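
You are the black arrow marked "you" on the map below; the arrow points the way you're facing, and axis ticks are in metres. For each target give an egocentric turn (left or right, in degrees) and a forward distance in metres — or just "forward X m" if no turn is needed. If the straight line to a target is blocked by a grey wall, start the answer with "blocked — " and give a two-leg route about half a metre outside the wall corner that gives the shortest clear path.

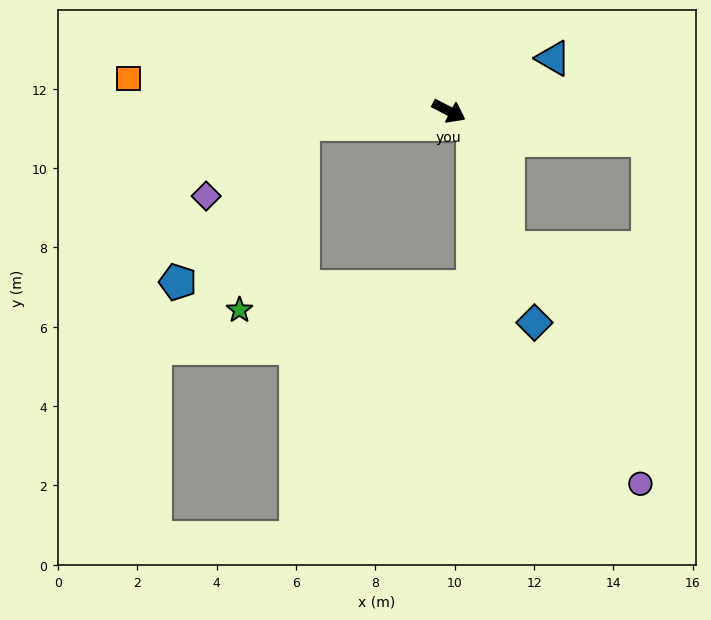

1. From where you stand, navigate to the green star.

blocked — turn right 147°, forward 3.7 m, then turn left 65°, forward 4.9 m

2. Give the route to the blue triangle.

turn left 54°, forward 2.9 m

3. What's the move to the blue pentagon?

blocked — turn right 147°, forward 3.7 m, then turn left 46°, forward 5.1 m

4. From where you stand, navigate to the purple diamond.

blocked — turn right 147°, forward 3.7 m, then turn left 31°, forward 3.0 m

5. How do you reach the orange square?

turn right 159°, forward 8.1 m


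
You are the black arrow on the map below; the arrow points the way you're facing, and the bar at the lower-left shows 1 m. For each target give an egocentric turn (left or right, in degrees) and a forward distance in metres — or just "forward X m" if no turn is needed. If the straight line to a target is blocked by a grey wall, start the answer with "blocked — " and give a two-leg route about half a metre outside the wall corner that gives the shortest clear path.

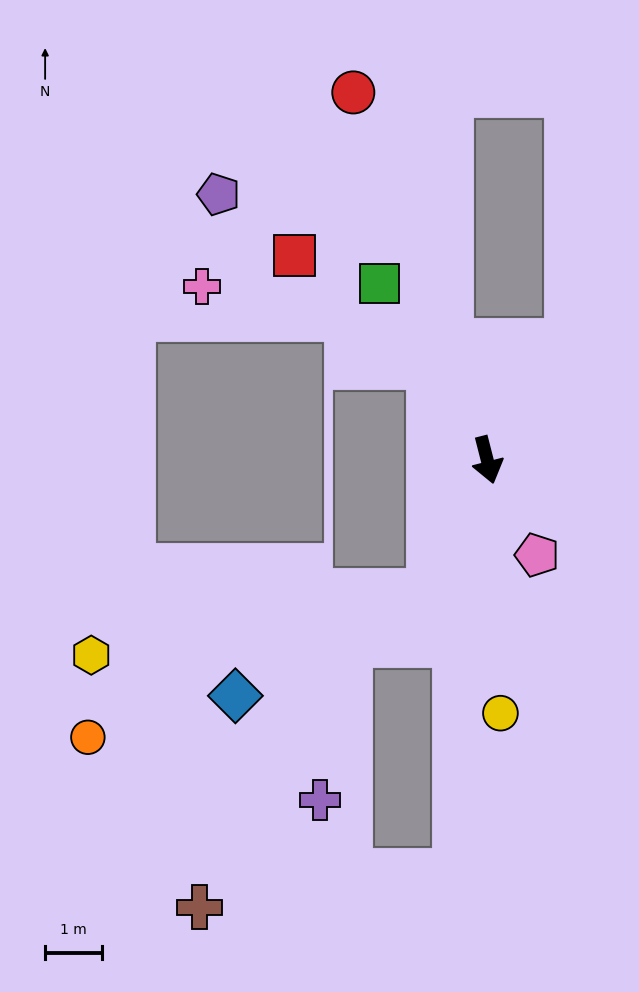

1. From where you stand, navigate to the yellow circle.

turn right 11°, forward 4.5 m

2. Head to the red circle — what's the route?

turn right 174°, forward 6.9 m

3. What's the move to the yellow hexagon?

blocked — turn right 37°, forward 2.5 m, then turn right 57°, forward 6.1 m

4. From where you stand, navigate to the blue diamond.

blocked — turn right 37°, forward 2.5 m, then turn right 39°, forward 3.9 m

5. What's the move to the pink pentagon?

turn left 13°, forward 1.9 m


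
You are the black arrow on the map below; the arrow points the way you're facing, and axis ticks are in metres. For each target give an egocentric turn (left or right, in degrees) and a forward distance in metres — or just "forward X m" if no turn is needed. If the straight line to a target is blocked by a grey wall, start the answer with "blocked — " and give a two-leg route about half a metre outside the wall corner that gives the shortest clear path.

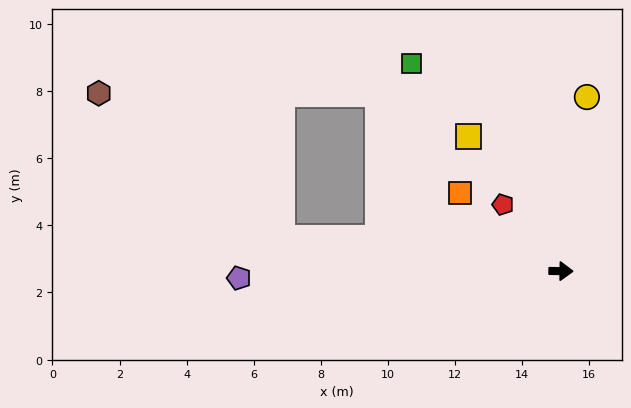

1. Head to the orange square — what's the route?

turn left 143°, forward 3.8 m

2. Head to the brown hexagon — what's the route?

blocked — turn left 174°, forward 8.4 m, then turn right 32°, forward 7.0 m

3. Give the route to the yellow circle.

turn left 82°, forward 5.2 m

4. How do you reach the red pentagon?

turn left 132°, forward 2.6 m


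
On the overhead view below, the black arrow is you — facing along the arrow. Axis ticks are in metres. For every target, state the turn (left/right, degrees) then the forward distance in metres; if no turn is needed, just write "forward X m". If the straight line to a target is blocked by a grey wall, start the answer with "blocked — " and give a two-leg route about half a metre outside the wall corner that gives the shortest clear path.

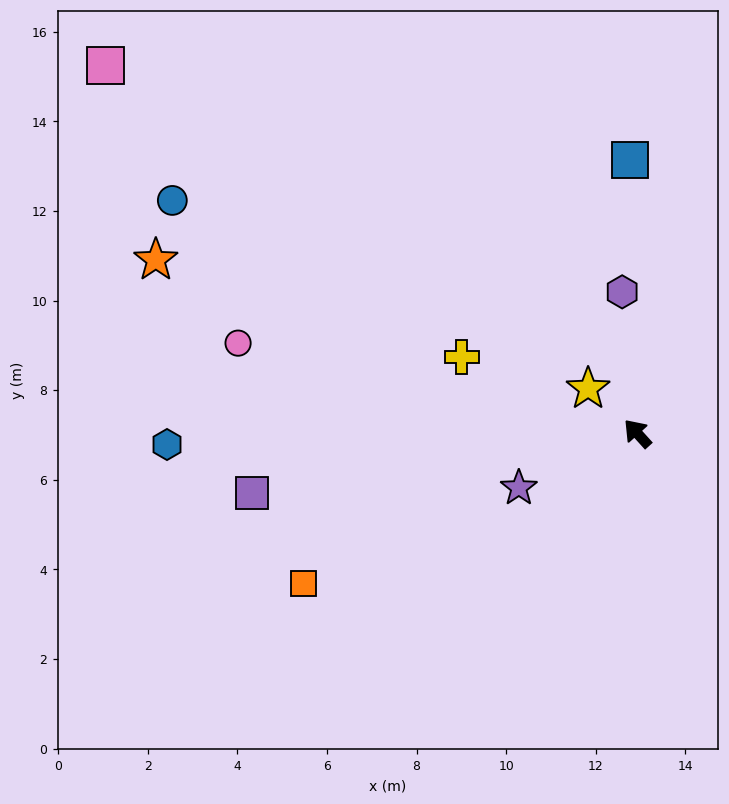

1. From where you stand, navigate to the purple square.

turn left 57°, forward 8.7 m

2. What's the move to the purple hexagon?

turn right 36°, forward 3.2 m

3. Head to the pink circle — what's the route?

turn left 35°, forward 9.1 m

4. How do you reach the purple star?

turn left 73°, forward 2.9 m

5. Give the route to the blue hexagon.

turn left 49°, forward 10.5 m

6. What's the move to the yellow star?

turn left 6°, forward 1.5 m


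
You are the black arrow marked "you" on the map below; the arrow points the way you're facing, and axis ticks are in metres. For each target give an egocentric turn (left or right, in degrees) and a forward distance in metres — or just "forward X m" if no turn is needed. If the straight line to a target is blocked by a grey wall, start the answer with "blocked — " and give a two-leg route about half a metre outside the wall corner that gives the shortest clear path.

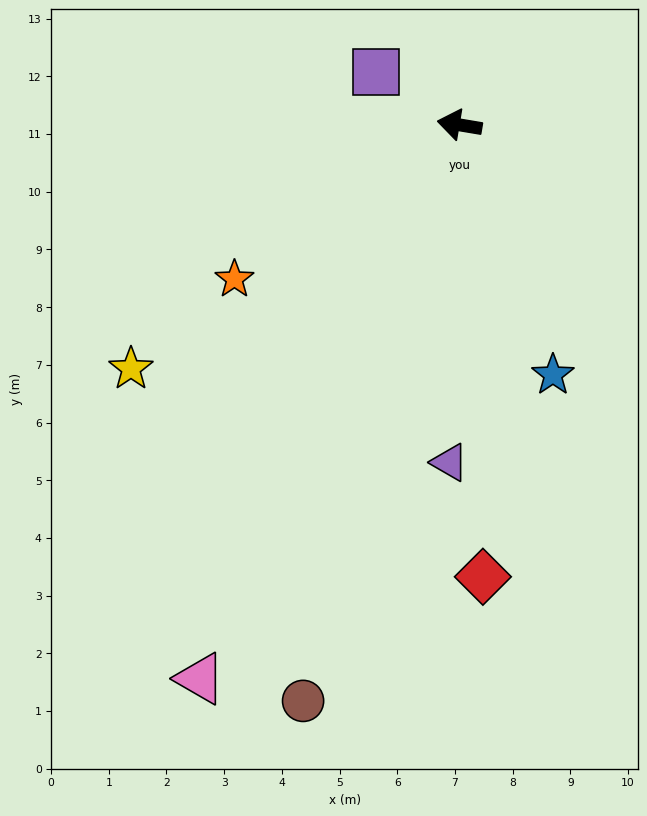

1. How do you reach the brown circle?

turn left 84°, forward 10.3 m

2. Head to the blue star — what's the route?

turn left 120°, forward 4.6 m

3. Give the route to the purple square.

turn right 23°, forward 1.7 m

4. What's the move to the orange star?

turn left 44°, forward 4.7 m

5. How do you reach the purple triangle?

turn left 98°, forward 5.9 m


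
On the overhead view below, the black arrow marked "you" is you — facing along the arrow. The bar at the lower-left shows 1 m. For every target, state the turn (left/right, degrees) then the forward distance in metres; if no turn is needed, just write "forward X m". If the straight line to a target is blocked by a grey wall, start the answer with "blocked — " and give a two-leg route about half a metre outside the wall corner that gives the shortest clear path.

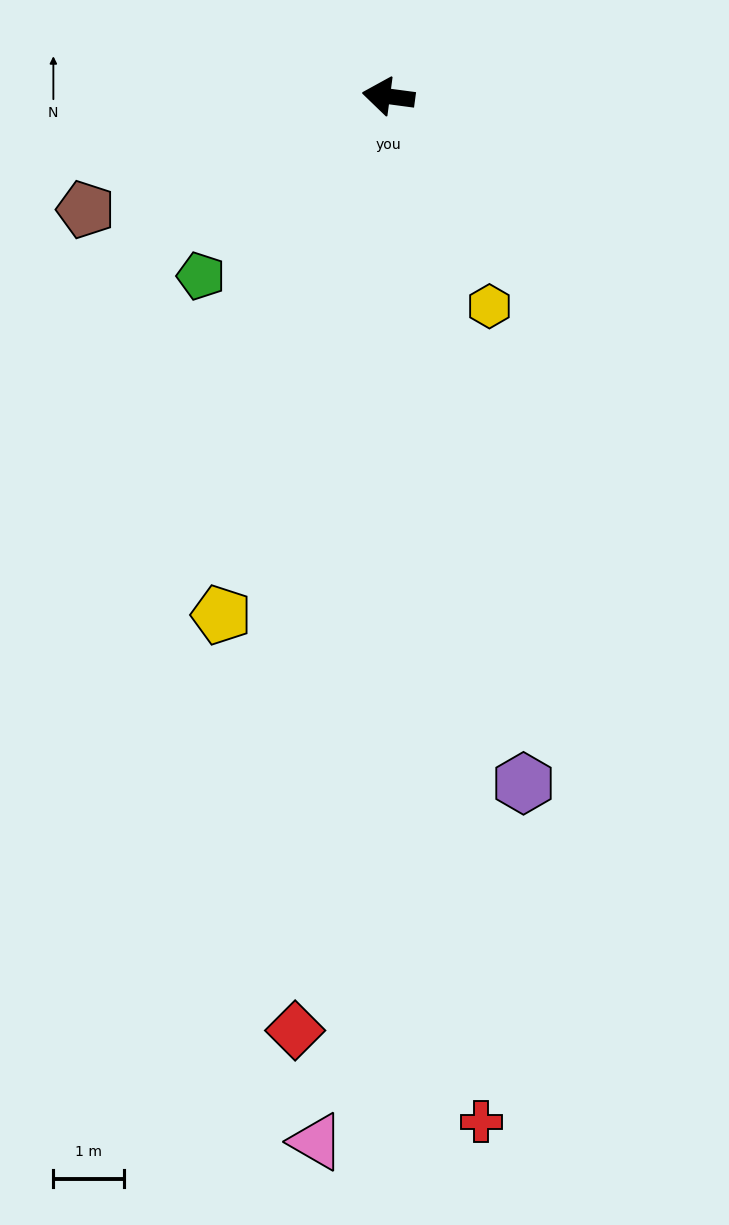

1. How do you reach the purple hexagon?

turn left 109°, forward 10.0 m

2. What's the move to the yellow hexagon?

turn left 123°, forward 3.3 m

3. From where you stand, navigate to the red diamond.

turn left 92°, forward 13.3 m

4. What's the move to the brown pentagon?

turn left 28°, forward 4.6 m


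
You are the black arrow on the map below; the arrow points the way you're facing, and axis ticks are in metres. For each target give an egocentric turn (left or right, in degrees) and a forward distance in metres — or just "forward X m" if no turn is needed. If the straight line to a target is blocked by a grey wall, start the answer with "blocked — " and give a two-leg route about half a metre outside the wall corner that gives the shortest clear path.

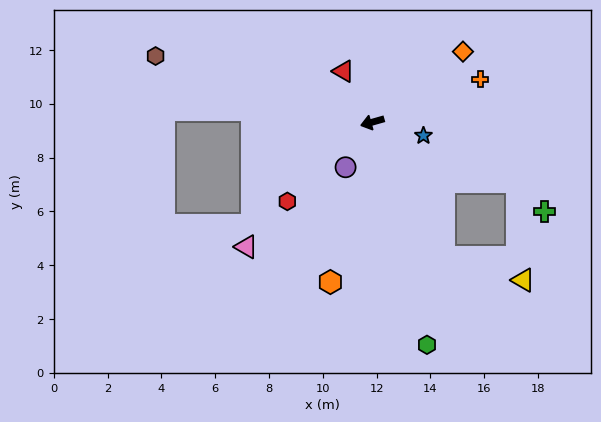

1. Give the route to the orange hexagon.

turn left 59°, forward 6.1 m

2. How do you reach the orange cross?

turn right 174°, forward 4.3 m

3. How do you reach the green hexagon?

turn left 88°, forward 8.5 m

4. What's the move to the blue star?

turn left 149°, forward 2.0 m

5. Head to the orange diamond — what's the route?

turn right 158°, forward 4.3 m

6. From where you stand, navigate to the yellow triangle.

blocked — turn left 102°, forward 5.7 m, then turn left 46°, forward 3.1 m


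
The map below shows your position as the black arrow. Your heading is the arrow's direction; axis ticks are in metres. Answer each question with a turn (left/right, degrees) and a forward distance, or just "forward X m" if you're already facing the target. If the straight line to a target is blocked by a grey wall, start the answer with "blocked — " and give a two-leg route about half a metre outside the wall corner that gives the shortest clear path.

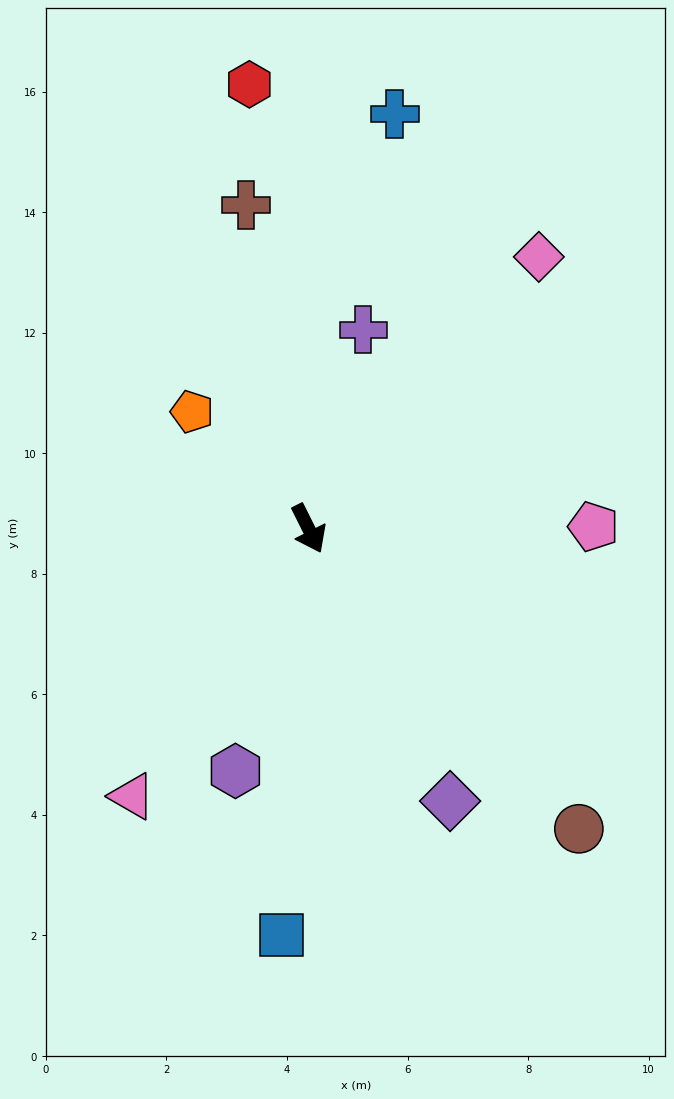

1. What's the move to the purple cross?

turn left 138°, forward 3.4 m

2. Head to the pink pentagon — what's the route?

turn left 64°, forward 4.7 m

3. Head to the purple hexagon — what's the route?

turn right 43°, forward 4.2 m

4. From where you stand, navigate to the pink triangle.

turn right 60°, forward 5.3 m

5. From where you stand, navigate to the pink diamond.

turn left 113°, forward 5.9 m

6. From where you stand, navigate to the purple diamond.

forward 5.1 m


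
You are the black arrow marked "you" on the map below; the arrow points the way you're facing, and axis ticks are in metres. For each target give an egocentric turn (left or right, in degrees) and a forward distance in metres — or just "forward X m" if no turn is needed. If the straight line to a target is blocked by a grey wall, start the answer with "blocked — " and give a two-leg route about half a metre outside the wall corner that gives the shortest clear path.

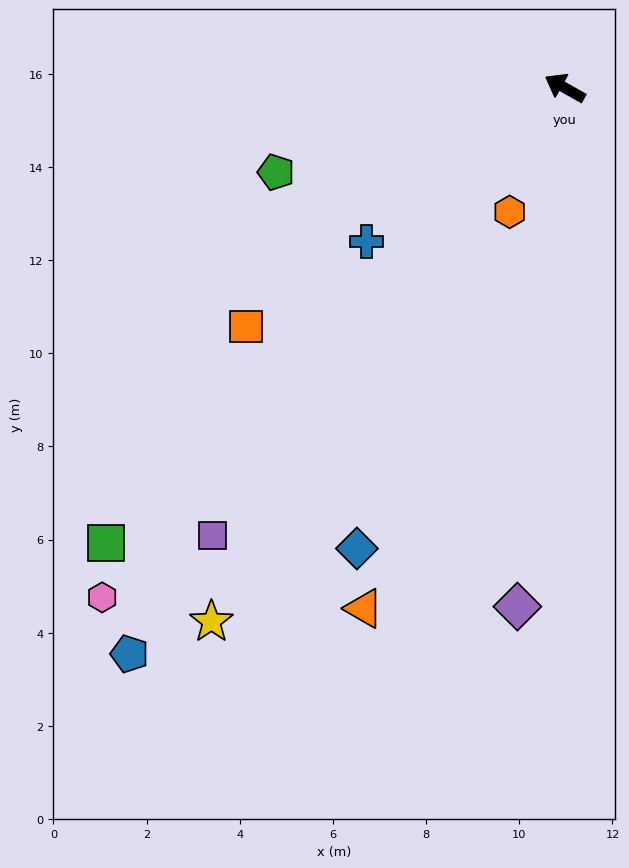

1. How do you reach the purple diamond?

turn left 114°, forward 11.2 m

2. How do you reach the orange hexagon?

turn left 95°, forward 2.9 m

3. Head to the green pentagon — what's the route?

turn left 46°, forward 6.5 m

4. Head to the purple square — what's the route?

turn left 81°, forward 12.2 m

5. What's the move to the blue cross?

turn left 67°, forward 5.4 m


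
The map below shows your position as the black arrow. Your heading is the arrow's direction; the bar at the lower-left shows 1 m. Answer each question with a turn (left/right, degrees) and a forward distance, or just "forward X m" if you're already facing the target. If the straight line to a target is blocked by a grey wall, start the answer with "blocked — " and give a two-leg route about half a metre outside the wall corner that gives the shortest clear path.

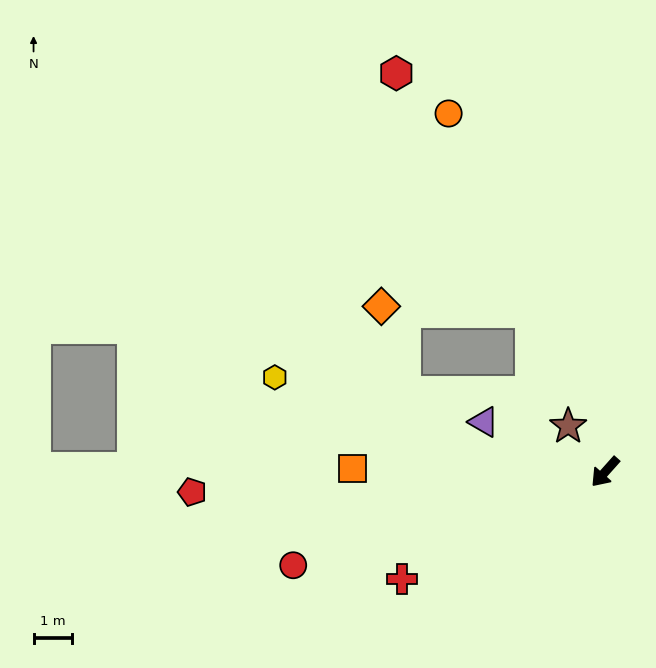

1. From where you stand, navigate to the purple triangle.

turn right 71°, forward 3.4 m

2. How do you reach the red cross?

turn right 21°, forward 6.0 m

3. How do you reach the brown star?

turn right 99°, forward 1.5 m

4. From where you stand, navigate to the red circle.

turn right 32°, forward 8.5 m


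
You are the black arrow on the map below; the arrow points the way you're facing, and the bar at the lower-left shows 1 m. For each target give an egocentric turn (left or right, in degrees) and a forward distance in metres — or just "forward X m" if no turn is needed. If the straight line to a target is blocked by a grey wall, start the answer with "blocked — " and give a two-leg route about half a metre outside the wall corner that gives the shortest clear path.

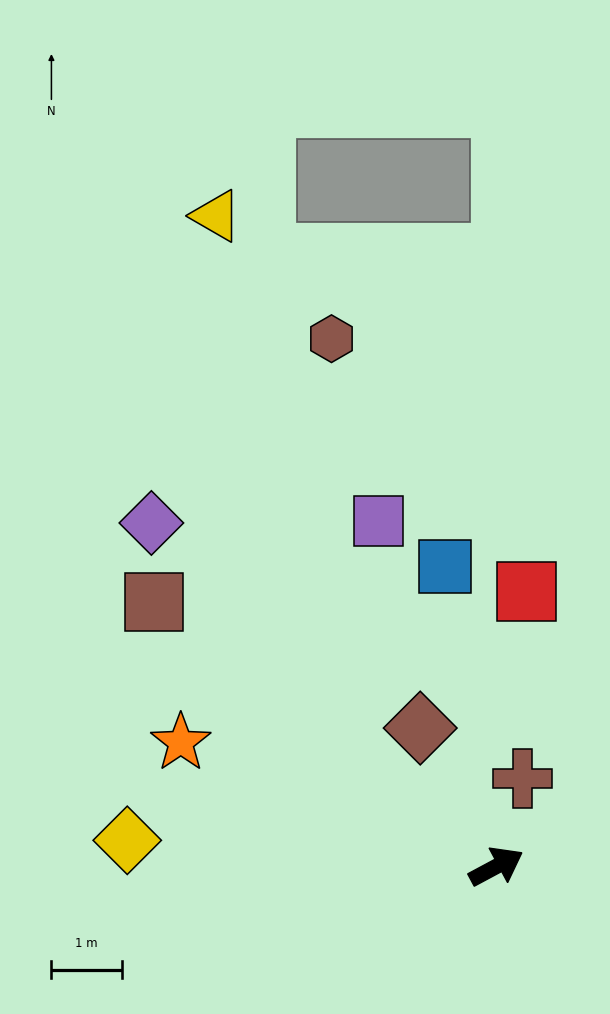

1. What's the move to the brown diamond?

turn left 91°, forward 2.3 m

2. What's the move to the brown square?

turn left 114°, forward 6.2 m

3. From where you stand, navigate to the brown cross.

turn left 45°, forward 1.3 m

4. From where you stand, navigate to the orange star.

turn left 130°, forward 4.8 m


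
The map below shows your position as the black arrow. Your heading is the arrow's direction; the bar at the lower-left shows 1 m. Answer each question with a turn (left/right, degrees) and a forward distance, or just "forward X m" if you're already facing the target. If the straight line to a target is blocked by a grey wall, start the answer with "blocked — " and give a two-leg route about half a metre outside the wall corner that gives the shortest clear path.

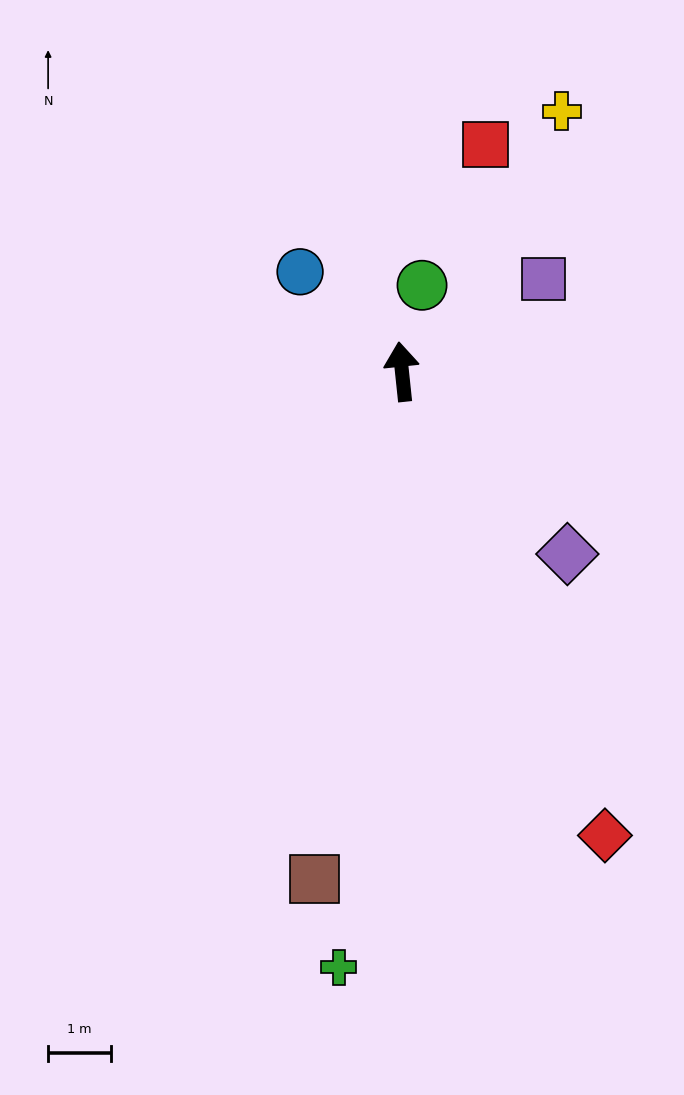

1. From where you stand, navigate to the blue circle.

turn left 40°, forward 2.3 m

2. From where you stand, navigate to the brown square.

turn left 164°, forward 8.1 m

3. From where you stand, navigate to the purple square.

turn right 63°, forward 2.7 m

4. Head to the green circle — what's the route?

turn right 19°, forward 1.4 m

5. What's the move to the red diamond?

turn right 162°, forward 8.0 m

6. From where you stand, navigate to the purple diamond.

turn right 144°, forward 3.9 m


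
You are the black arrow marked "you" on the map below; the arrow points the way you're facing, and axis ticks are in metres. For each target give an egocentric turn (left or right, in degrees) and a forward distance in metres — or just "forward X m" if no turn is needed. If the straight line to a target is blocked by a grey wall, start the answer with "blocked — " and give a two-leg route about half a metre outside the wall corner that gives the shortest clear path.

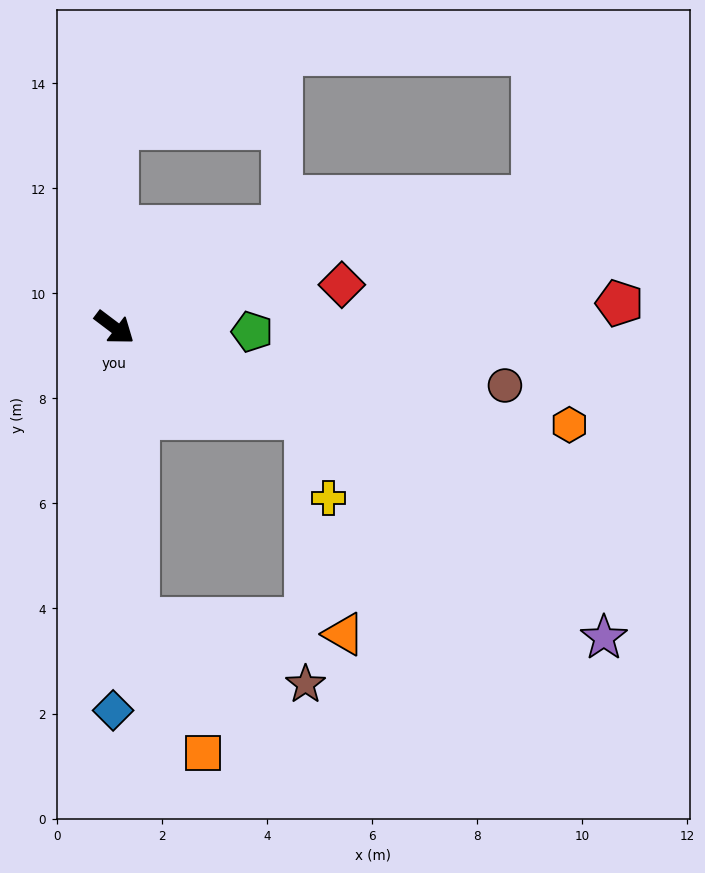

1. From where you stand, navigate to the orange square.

blocked — turn right 49°, forward 5.6 m, then turn left 22°, forward 2.8 m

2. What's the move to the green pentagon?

turn left 35°, forward 2.6 m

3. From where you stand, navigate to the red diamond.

turn left 48°, forward 4.4 m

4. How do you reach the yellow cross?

blocked — turn left 12°, forward 4.0 m, then turn right 50°, forward 1.6 m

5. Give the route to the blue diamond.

turn right 53°, forward 7.3 m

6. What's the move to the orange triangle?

blocked — turn right 49°, forward 5.6 m, then turn left 82°, forward 3.9 m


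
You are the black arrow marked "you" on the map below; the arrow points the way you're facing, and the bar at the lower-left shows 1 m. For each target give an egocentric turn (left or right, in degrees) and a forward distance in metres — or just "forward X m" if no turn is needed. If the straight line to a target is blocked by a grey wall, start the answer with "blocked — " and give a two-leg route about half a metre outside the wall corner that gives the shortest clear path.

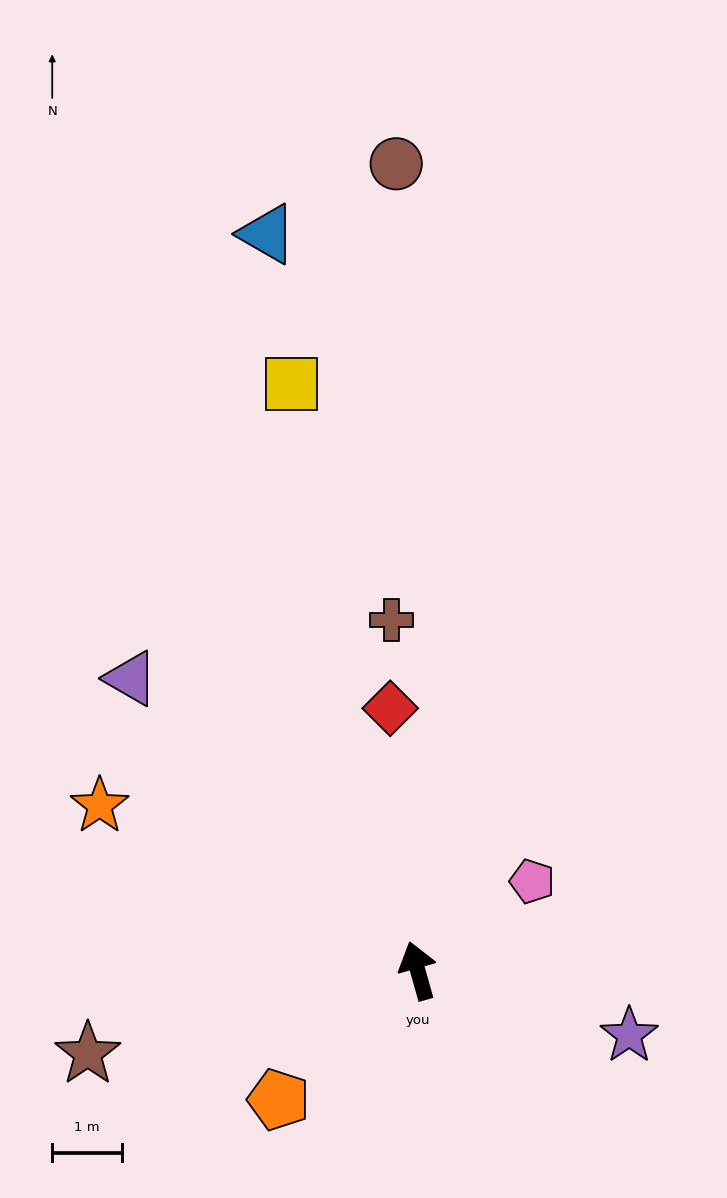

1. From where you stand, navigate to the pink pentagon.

turn right 68°, forward 2.1 m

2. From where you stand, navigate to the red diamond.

turn right 10°, forward 3.8 m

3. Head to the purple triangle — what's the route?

turn left 29°, forward 5.9 m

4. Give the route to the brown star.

turn left 88°, forward 4.9 m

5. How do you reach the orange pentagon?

turn left 117°, forward 2.7 m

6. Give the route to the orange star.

turn left 47°, forward 5.2 m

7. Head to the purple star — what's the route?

turn right 123°, forward 3.2 m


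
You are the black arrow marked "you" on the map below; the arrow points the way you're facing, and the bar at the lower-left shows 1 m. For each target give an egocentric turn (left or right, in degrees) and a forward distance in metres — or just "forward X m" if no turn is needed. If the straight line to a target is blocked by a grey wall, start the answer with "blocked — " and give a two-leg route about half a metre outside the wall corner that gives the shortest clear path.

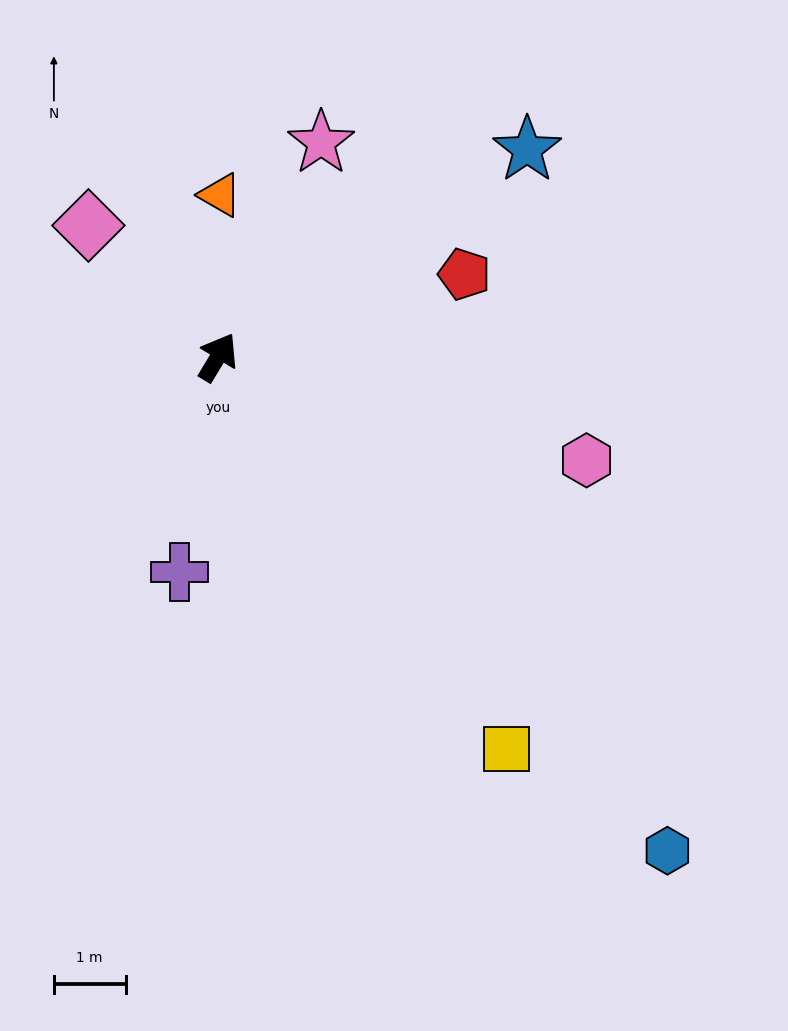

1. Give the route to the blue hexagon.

turn right 107°, forward 9.3 m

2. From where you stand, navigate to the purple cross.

turn right 159°, forward 3.0 m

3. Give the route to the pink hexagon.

turn right 75°, forward 5.3 m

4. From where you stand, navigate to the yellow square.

turn right 113°, forward 6.8 m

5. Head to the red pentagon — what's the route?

turn right 40°, forward 3.6 m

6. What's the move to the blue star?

turn right 25°, forward 5.2 m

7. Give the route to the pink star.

turn left 5°, forward 3.3 m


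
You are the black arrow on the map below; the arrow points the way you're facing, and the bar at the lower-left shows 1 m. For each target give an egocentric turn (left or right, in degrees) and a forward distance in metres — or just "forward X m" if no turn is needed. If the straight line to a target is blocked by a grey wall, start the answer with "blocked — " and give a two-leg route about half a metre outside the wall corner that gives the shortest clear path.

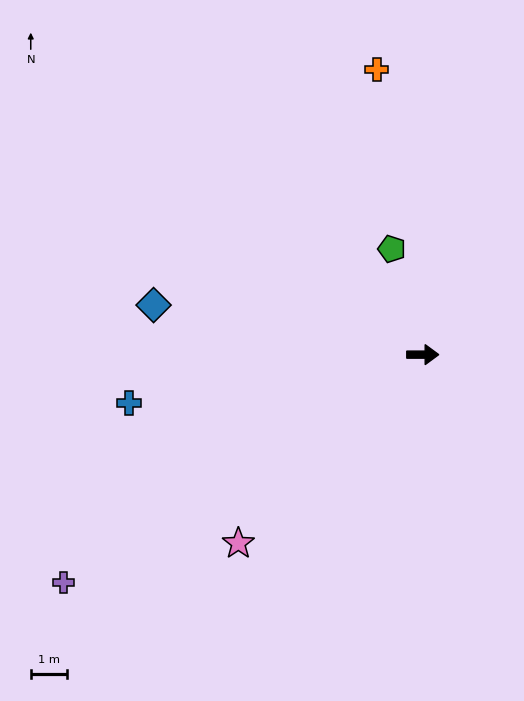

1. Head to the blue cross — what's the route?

turn right 171°, forward 8.3 m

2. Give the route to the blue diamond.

turn left 170°, forward 7.6 m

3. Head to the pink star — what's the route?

turn right 134°, forward 7.3 m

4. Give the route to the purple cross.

turn right 148°, forward 11.8 m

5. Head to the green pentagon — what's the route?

turn left 106°, forward 3.1 m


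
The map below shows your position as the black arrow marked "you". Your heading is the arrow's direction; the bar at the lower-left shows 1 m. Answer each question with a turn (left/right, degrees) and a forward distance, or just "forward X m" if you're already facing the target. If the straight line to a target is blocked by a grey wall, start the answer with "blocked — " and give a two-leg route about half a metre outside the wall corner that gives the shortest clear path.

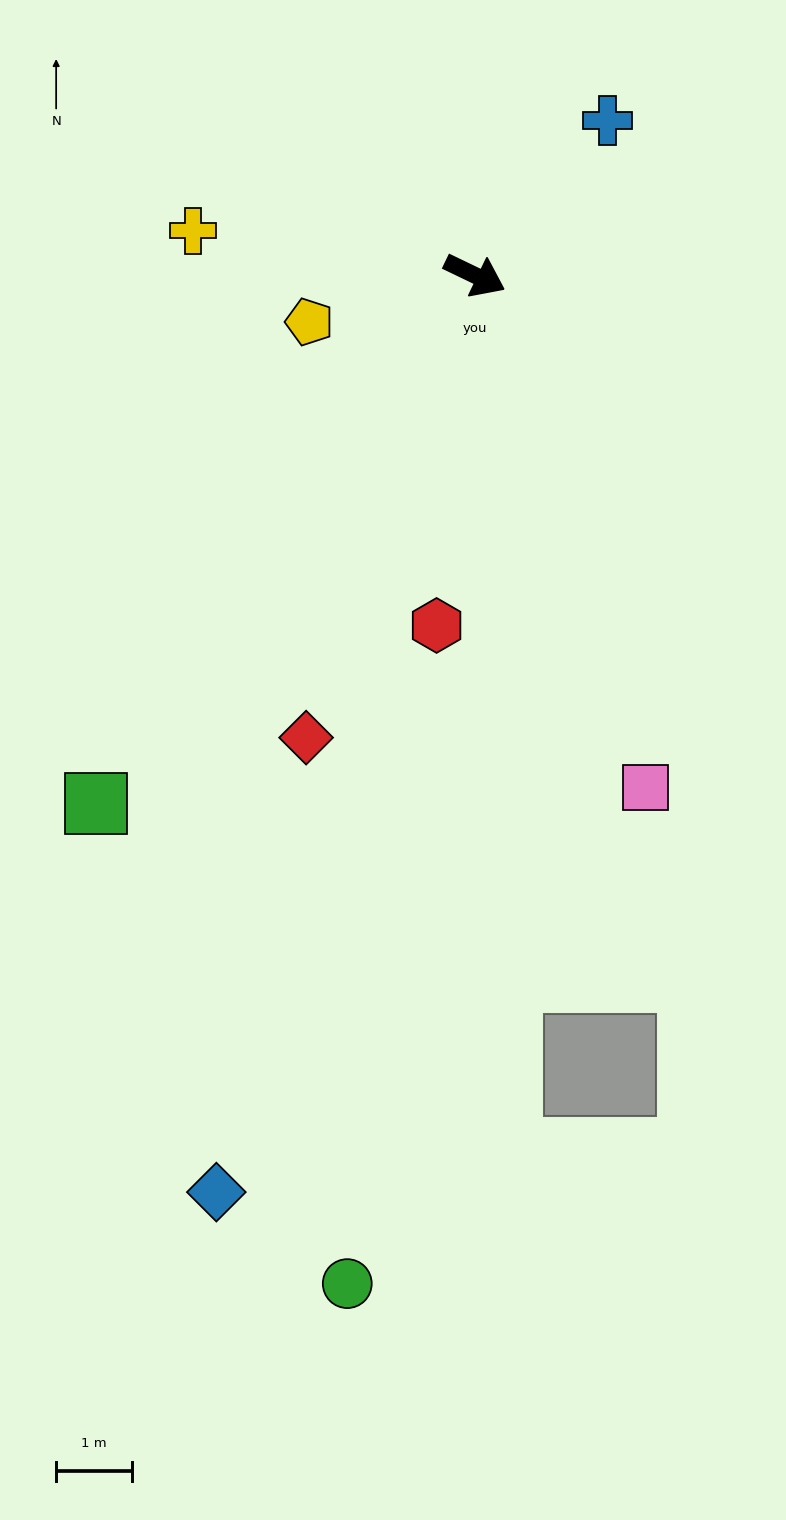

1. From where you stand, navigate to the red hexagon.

turn right 71°, forward 4.6 m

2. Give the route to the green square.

turn right 100°, forward 8.6 m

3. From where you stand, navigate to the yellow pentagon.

turn right 139°, forward 2.3 m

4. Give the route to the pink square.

turn right 46°, forward 7.1 m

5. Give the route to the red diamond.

turn right 84°, forward 6.5 m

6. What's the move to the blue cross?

turn left 75°, forward 2.7 m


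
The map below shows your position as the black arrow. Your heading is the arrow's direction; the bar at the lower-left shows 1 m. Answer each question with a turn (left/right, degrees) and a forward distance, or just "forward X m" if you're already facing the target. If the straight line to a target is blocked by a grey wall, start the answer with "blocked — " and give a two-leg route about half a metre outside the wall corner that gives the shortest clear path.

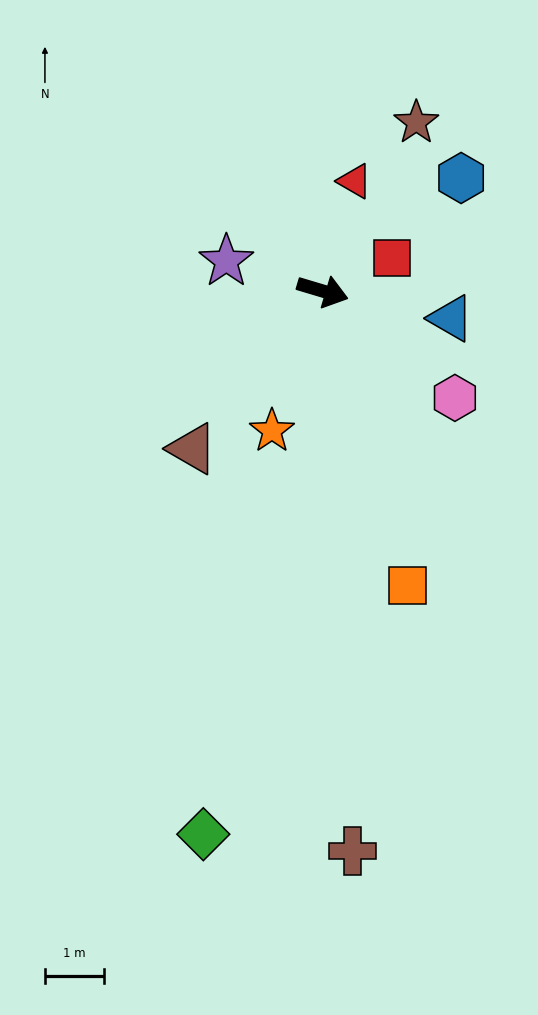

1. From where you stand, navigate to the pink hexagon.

turn right 22°, forward 2.9 m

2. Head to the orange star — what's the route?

turn right 93°, forward 2.5 m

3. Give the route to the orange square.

turn right 57°, forward 5.2 m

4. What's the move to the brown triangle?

turn right 113°, forward 3.4 m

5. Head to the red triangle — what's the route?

turn left 90°, forward 1.9 m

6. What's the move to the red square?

turn left 42°, forward 1.3 m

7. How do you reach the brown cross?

turn right 70°, forward 9.4 m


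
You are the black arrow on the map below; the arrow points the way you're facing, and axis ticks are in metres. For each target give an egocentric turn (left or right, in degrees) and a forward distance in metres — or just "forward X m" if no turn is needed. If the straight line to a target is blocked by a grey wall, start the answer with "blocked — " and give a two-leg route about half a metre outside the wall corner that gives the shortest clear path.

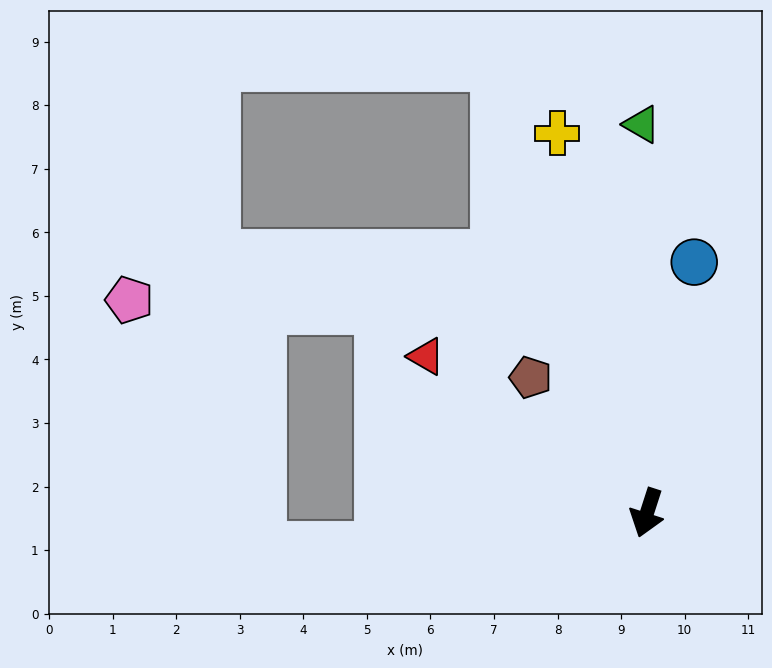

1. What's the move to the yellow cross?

turn right 149°, forward 6.1 m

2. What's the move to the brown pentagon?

turn right 121°, forward 2.8 m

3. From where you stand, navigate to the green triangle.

turn right 161°, forward 6.1 m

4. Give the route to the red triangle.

turn right 107°, forward 4.3 m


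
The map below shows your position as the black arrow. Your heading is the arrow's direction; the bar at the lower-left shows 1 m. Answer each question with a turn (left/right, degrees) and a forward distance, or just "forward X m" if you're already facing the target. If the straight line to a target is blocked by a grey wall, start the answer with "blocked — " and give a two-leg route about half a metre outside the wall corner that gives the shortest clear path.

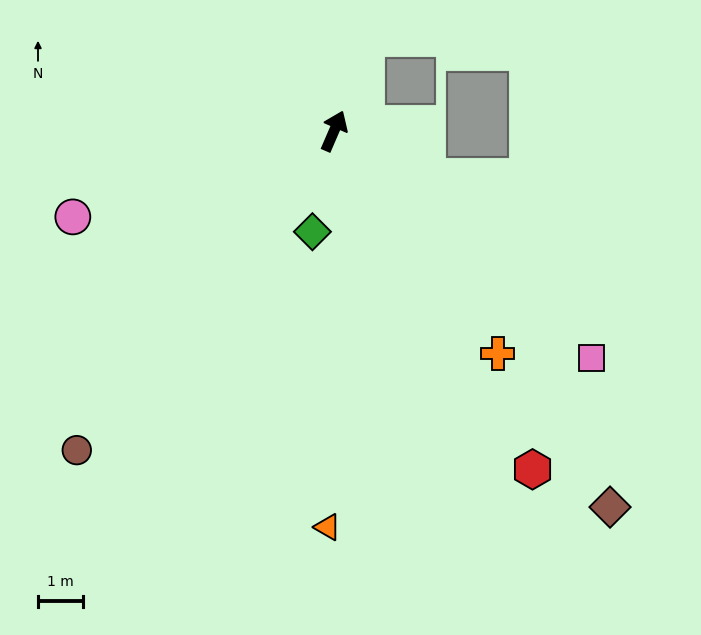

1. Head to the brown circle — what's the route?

turn left 164°, forward 9.1 m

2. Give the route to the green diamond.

turn right 169°, forward 2.3 m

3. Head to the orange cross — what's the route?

turn right 120°, forward 6.2 m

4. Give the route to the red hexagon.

turn right 126°, forward 8.7 m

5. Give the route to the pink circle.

turn left 132°, forward 6.1 m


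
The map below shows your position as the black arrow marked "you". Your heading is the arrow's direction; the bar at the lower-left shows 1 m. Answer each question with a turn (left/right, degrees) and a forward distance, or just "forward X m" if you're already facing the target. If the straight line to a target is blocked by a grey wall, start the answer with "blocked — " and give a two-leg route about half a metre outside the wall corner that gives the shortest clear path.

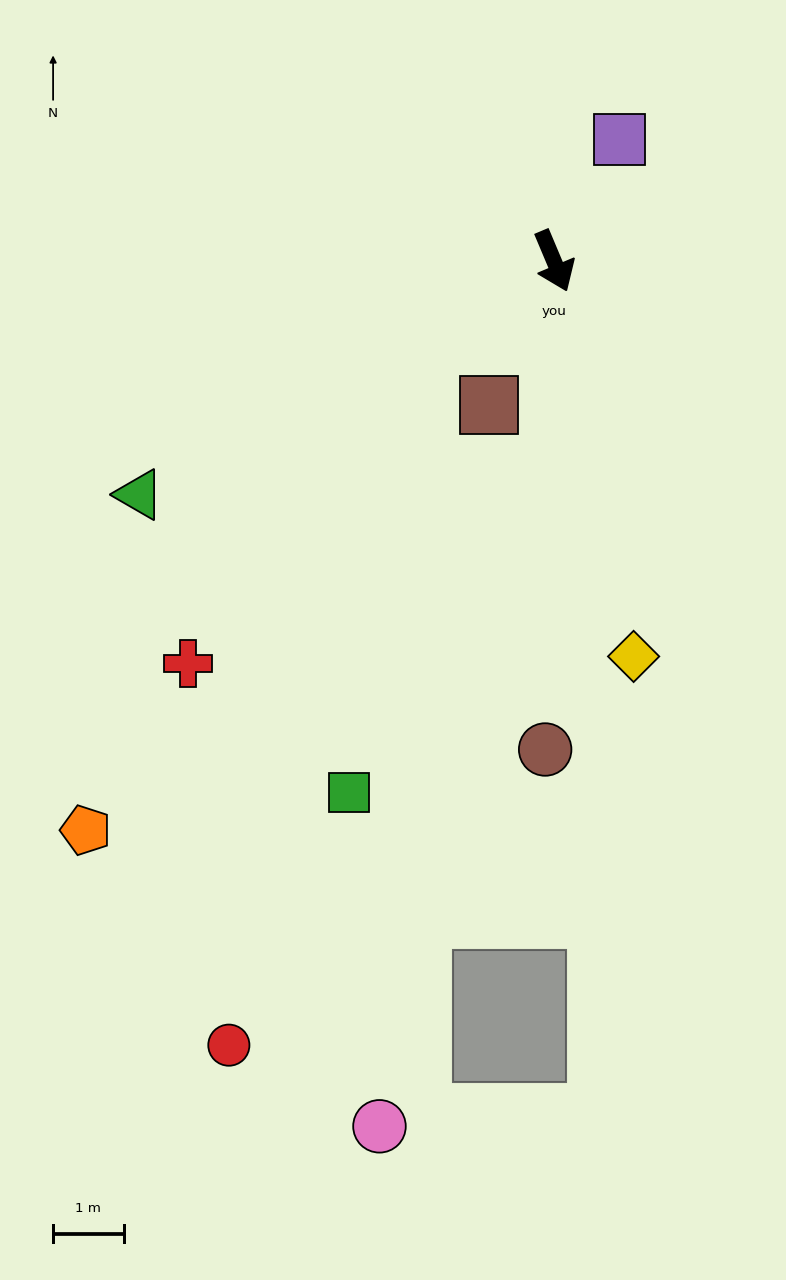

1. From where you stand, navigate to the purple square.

turn left 129°, forward 2.0 m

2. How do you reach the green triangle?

turn right 83°, forward 6.7 m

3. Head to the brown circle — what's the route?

turn right 24°, forward 6.9 m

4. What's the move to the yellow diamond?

turn right 11°, forward 5.7 m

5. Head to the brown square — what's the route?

turn right 47°, forward 2.2 m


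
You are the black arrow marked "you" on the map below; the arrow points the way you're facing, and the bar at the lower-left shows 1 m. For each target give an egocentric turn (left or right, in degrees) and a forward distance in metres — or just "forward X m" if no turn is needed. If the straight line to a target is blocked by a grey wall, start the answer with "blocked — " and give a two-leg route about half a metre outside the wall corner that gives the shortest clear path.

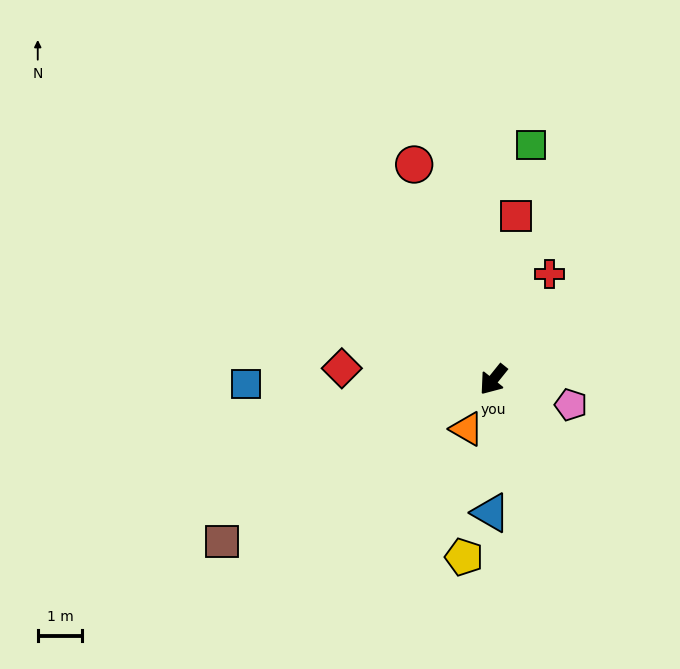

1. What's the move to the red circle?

turn right 121°, forward 5.2 m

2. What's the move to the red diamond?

turn right 55°, forward 3.4 m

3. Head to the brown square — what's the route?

turn right 20°, forward 7.1 m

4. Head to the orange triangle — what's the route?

turn left 11°, forward 1.3 m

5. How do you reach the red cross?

turn right 169°, forward 2.7 m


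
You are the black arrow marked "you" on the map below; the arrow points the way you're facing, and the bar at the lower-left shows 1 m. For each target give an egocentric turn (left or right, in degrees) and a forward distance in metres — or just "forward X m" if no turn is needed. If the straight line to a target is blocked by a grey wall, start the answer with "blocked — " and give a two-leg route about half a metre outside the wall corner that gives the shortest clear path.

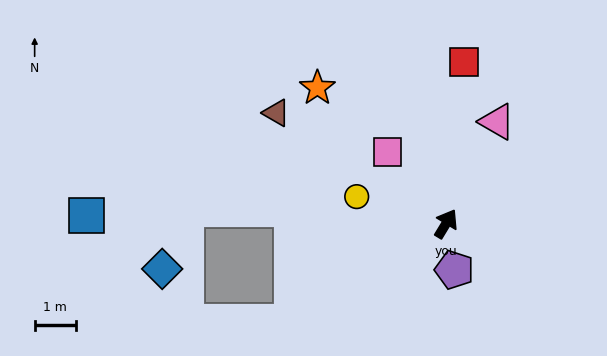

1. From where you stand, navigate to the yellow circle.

turn left 104°, forward 2.3 m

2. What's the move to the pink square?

turn left 70°, forward 2.2 m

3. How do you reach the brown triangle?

turn left 88°, forward 4.9 m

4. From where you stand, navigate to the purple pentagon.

turn right 139°, forward 1.1 m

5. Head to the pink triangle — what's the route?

turn left 5°, forward 2.8 m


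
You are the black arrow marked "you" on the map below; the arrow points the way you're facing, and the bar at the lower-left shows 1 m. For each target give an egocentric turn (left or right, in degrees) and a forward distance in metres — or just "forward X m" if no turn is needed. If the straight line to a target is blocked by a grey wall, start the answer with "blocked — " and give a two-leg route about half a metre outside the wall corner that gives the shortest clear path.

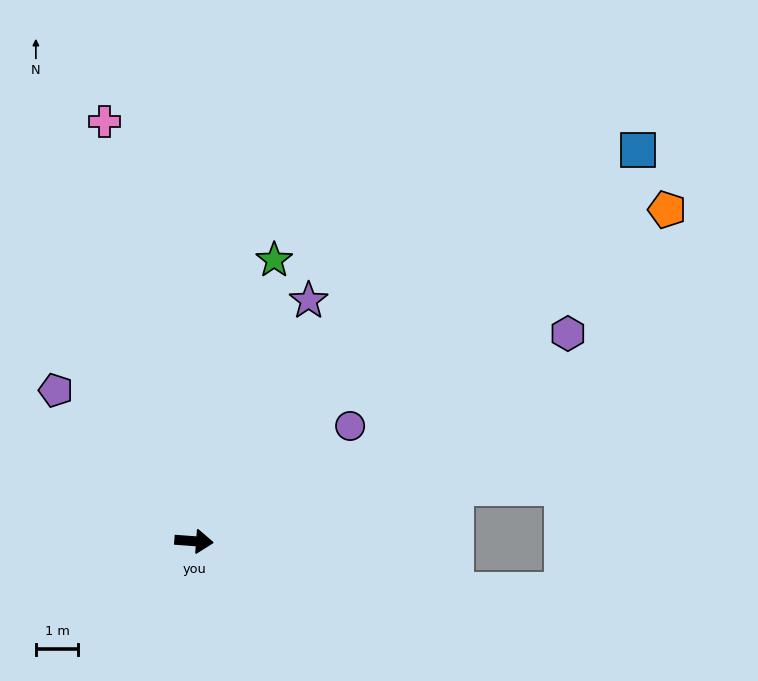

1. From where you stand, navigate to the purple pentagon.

turn left 137°, forward 4.8 m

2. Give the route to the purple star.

turn left 69°, forward 6.3 m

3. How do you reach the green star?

turn left 78°, forward 6.9 m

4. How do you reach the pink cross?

turn left 106°, forward 10.1 m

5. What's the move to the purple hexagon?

turn left 33°, forward 10.0 m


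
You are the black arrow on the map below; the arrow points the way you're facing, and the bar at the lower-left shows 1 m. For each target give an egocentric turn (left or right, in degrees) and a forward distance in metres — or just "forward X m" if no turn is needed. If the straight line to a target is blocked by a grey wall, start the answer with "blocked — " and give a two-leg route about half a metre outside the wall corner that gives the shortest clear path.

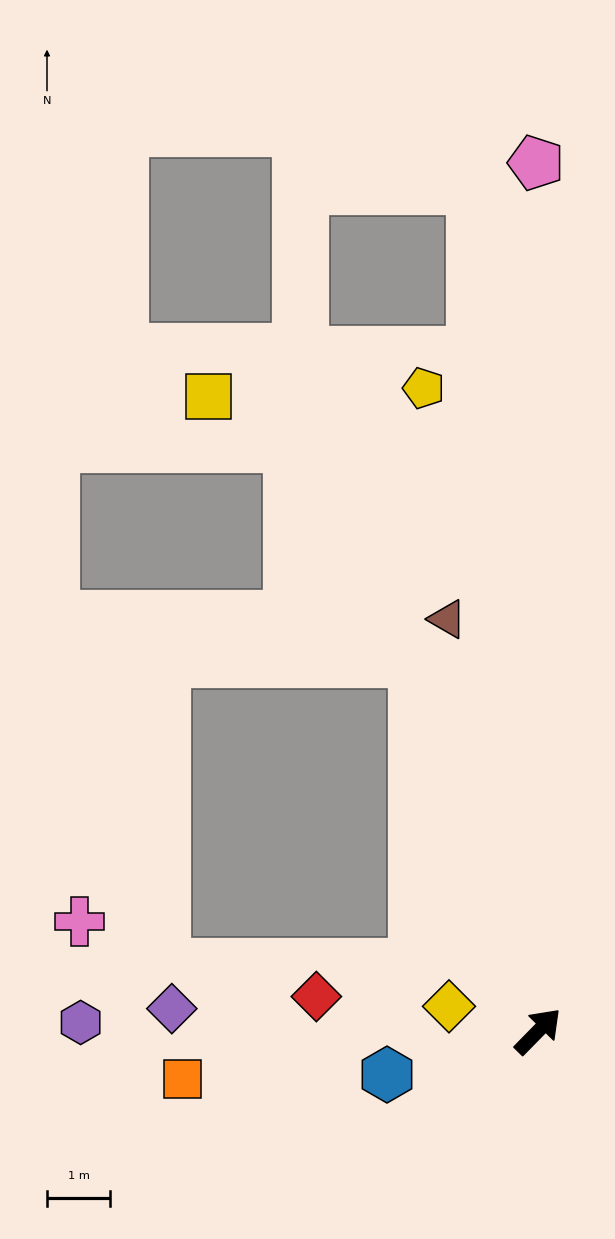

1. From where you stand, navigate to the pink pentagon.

turn left 45°, forward 13.8 m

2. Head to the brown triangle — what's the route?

turn left 57°, forward 6.7 m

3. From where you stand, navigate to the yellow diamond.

turn left 119°, forward 1.5 m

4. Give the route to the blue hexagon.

turn left 150°, forward 2.5 m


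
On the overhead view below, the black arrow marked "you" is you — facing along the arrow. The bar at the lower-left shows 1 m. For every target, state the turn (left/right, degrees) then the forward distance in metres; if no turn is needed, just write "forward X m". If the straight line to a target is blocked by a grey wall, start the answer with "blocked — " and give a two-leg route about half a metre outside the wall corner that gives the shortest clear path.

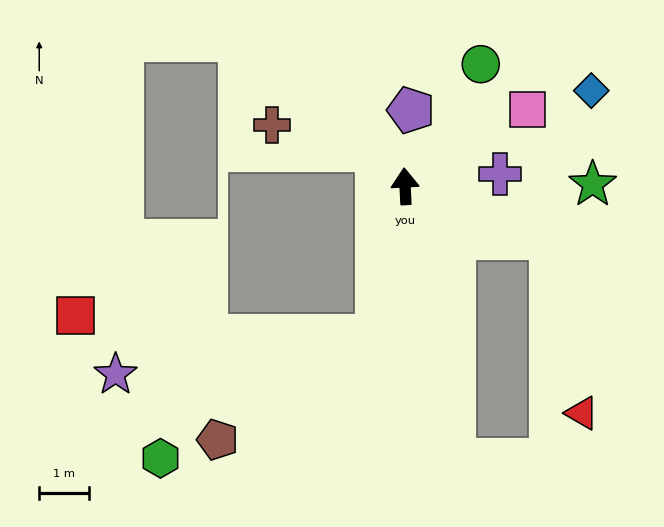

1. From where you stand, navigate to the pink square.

turn right 61°, forward 2.9 m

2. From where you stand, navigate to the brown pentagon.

blocked — turn left 166°, forward 3.0 m, then turn right 46°, forward 3.8 m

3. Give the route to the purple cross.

turn right 86°, forward 1.9 m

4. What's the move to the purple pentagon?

turn right 7°, forward 1.5 m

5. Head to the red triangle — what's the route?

blocked — turn right 113°, forward 3.1 m, then turn right 60°, forward 3.5 m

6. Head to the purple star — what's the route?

blocked — turn left 166°, forward 3.0 m, then turn right 70°, forward 5.3 m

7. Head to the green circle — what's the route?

turn right 35°, forward 2.9 m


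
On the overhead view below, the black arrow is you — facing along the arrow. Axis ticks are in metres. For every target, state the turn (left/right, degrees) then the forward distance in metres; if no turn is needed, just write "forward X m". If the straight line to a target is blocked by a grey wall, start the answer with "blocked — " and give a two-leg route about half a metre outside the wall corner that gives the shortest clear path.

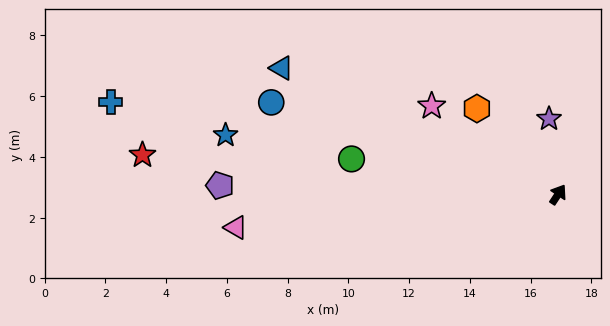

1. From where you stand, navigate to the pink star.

turn left 88°, forward 5.1 m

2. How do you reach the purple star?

turn left 40°, forward 2.5 m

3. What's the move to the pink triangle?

turn left 129°, forward 10.7 m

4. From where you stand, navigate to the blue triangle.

turn left 99°, forward 10.0 m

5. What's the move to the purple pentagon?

turn left 122°, forward 11.1 m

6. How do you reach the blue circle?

turn left 106°, forward 9.9 m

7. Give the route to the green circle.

turn left 114°, forward 6.9 m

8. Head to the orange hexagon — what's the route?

turn left 77°, forward 3.9 m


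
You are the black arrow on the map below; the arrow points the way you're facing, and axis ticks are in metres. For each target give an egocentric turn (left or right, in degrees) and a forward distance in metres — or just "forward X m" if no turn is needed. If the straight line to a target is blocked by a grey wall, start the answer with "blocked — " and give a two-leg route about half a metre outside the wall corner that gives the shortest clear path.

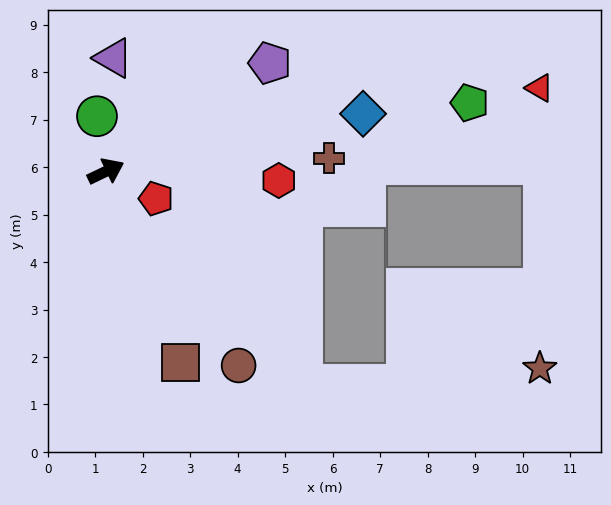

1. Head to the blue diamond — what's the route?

turn right 13°, forward 5.5 m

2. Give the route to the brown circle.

turn right 81°, forward 5.0 m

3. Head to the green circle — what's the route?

turn left 74°, forward 1.2 m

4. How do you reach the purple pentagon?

turn left 8°, forward 4.1 m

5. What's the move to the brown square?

turn right 94°, forward 4.3 m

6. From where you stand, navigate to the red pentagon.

turn right 54°, forward 1.2 m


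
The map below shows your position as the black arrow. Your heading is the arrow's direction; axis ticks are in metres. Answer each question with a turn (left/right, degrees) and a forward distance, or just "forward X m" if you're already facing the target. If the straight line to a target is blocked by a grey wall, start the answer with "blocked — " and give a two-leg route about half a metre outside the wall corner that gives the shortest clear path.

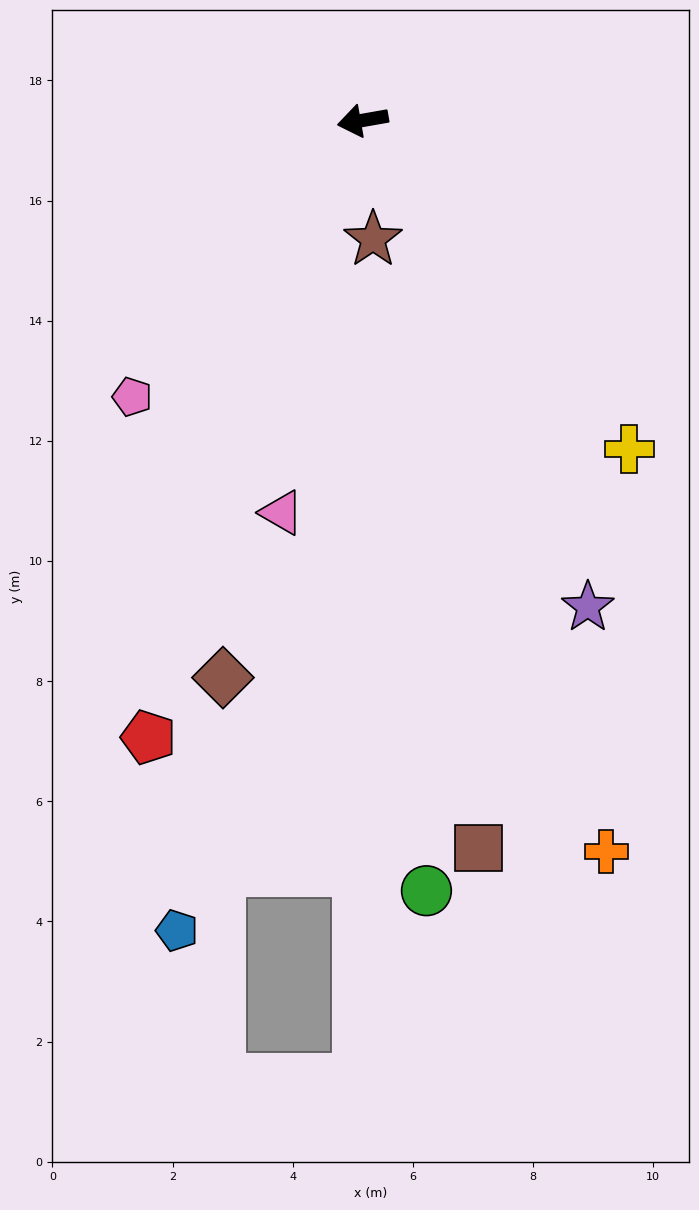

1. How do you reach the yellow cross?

turn left 119°, forward 7.0 m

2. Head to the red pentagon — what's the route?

turn left 61°, forward 10.9 m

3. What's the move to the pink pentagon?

turn left 40°, forward 6.0 m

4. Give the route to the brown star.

turn left 85°, forward 2.0 m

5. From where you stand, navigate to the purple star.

turn left 105°, forward 8.9 m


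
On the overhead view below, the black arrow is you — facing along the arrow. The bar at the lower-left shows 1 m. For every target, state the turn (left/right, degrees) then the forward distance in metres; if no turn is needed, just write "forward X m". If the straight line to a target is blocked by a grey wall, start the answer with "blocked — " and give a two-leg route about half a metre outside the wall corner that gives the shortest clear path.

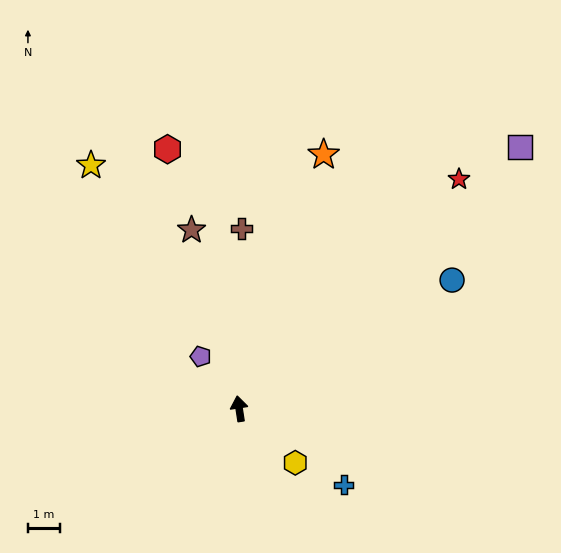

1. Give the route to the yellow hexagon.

turn right 143°, forward 2.5 m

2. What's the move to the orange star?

turn right 27°, forward 8.5 m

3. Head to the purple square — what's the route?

turn right 56°, forward 12.1 m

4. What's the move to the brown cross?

turn right 9°, forward 5.7 m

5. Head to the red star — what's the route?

turn right 53°, forward 10.0 m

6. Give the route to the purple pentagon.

turn left 28°, forward 2.0 m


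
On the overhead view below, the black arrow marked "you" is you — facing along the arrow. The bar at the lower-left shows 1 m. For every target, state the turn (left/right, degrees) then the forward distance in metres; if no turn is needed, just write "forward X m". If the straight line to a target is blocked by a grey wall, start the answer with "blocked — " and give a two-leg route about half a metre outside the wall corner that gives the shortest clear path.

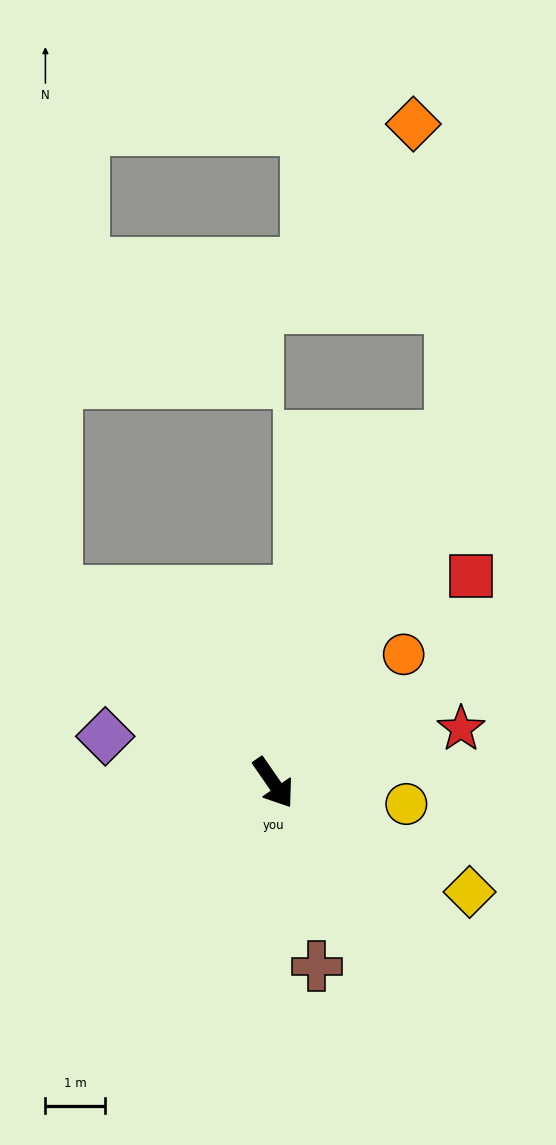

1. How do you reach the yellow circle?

turn left 46°, forward 2.2 m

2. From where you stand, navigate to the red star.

turn left 71°, forward 3.3 m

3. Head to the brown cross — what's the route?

turn right 21°, forward 3.1 m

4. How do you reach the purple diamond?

turn right 140°, forward 2.9 m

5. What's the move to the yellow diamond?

turn left 26°, forward 3.7 m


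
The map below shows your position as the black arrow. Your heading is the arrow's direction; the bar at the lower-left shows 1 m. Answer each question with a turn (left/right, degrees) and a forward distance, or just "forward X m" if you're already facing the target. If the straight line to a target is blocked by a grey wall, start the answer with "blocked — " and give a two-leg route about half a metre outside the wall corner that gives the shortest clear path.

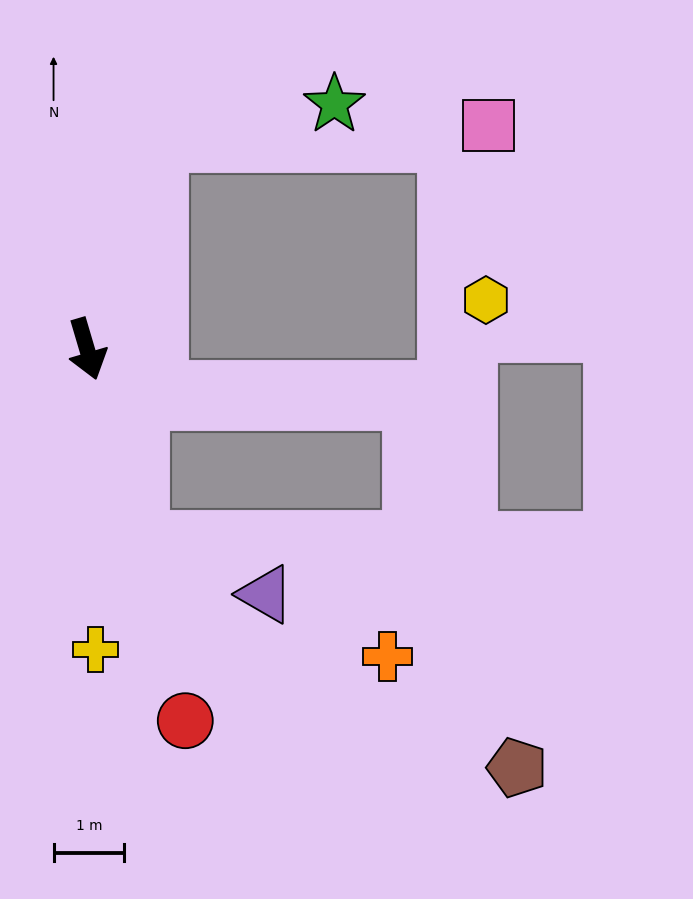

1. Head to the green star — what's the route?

blocked — turn left 144°, forward 3.1 m, then turn right 58°, forward 2.5 m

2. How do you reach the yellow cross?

turn right 15°, forward 4.2 m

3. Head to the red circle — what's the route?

forward 5.4 m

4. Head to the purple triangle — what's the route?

blocked — forward 2.8 m, then turn left 51°, forward 1.9 m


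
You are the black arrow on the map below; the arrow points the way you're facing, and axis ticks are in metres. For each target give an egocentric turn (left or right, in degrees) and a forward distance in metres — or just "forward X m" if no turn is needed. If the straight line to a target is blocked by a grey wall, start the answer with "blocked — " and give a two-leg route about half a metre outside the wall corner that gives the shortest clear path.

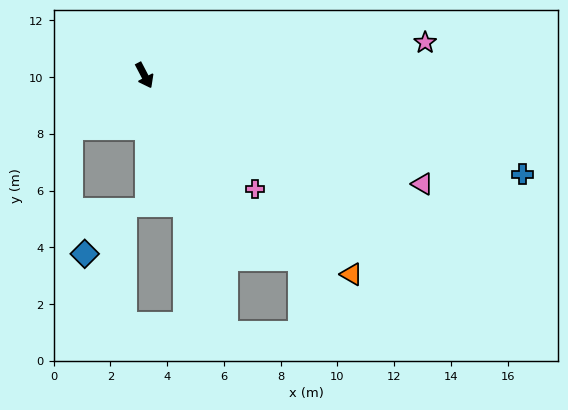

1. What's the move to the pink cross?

turn left 17°, forward 5.6 m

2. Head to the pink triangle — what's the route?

turn left 41°, forward 10.5 m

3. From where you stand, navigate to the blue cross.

turn left 48°, forward 13.8 m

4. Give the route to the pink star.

turn left 69°, forward 10.0 m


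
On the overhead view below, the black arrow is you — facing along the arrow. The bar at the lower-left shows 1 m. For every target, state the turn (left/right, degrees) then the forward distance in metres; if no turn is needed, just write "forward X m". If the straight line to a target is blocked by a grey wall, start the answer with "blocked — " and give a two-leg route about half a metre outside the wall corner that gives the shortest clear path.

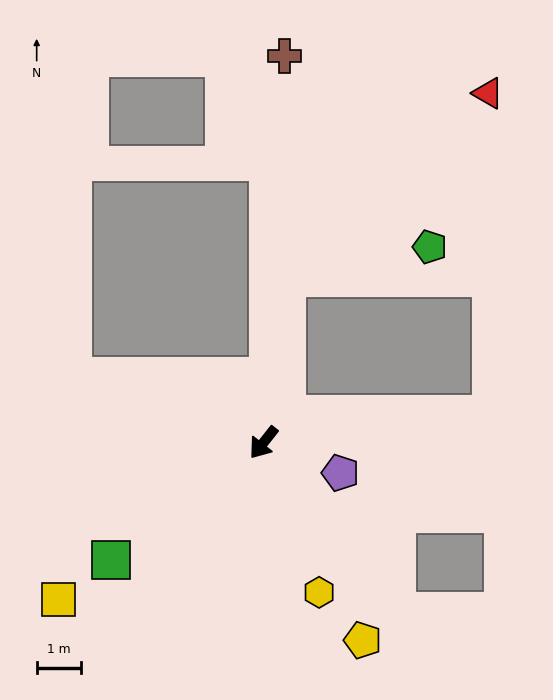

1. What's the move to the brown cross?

turn right 145°, forward 8.7 m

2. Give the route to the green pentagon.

blocked — turn right 150°, forward 3.7 m, then turn right 69°, forward 3.3 m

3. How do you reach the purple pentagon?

turn left 107°, forward 1.8 m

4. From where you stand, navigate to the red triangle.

blocked — turn right 150°, forward 3.7 m, then turn right 39°, forward 6.1 m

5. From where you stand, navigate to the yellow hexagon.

turn left 59°, forward 3.6 m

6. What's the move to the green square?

turn right 14°, forward 4.3 m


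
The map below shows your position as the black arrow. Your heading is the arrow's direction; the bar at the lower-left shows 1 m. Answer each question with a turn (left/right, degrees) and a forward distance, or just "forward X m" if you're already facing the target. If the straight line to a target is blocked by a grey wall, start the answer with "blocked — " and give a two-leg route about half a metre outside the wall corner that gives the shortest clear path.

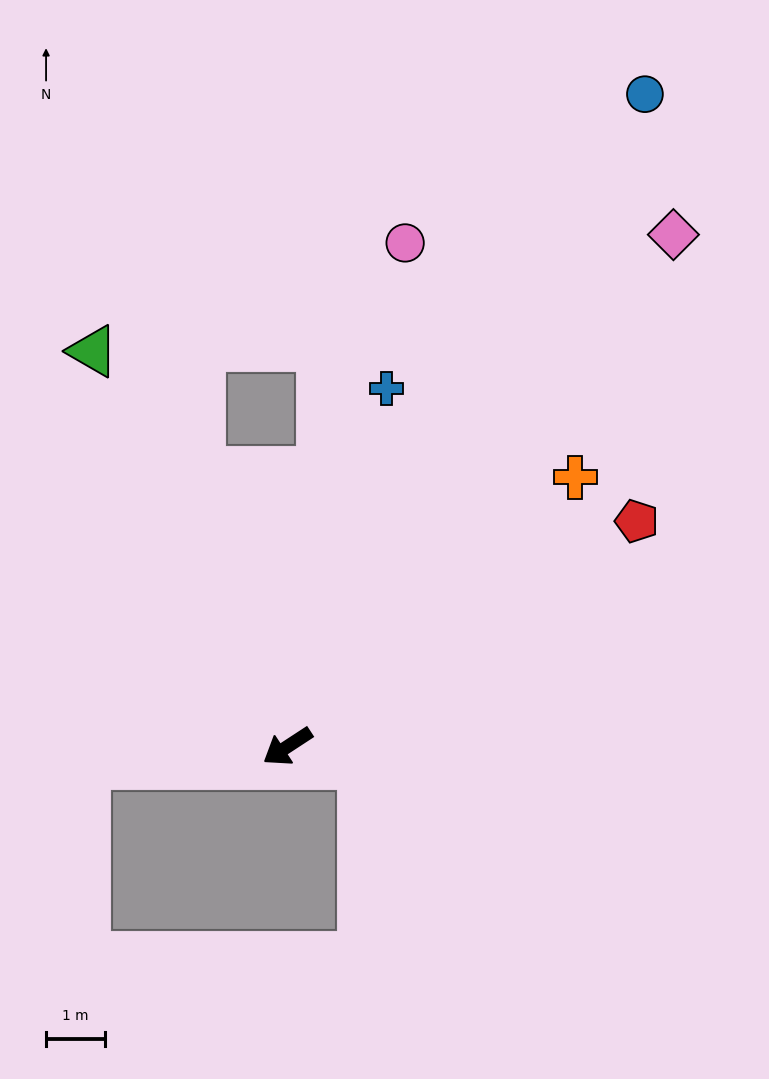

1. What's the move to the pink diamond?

turn right 160°, forward 11.0 m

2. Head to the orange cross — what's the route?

turn right 170°, forward 6.7 m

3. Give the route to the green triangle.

turn right 97°, forward 7.5 m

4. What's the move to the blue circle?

turn right 152°, forward 12.7 m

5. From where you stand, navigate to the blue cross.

turn right 139°, forward 6.4 m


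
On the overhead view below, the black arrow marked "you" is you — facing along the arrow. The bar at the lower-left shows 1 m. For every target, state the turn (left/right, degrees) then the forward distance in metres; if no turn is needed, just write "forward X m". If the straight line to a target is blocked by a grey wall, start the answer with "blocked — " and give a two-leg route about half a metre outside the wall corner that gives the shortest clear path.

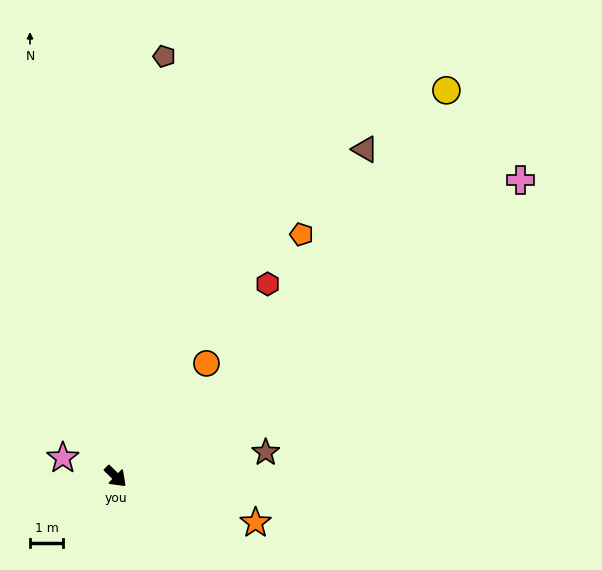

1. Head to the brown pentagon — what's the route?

turn left 128°, forward 12.6 m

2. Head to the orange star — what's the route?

turn left 26°, forward 4.4 m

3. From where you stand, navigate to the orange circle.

turn left 95°, forward 4.3 m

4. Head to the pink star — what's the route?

turn right 155°, forward 1.7 m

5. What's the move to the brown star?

turn left 53°, forward 4.5 m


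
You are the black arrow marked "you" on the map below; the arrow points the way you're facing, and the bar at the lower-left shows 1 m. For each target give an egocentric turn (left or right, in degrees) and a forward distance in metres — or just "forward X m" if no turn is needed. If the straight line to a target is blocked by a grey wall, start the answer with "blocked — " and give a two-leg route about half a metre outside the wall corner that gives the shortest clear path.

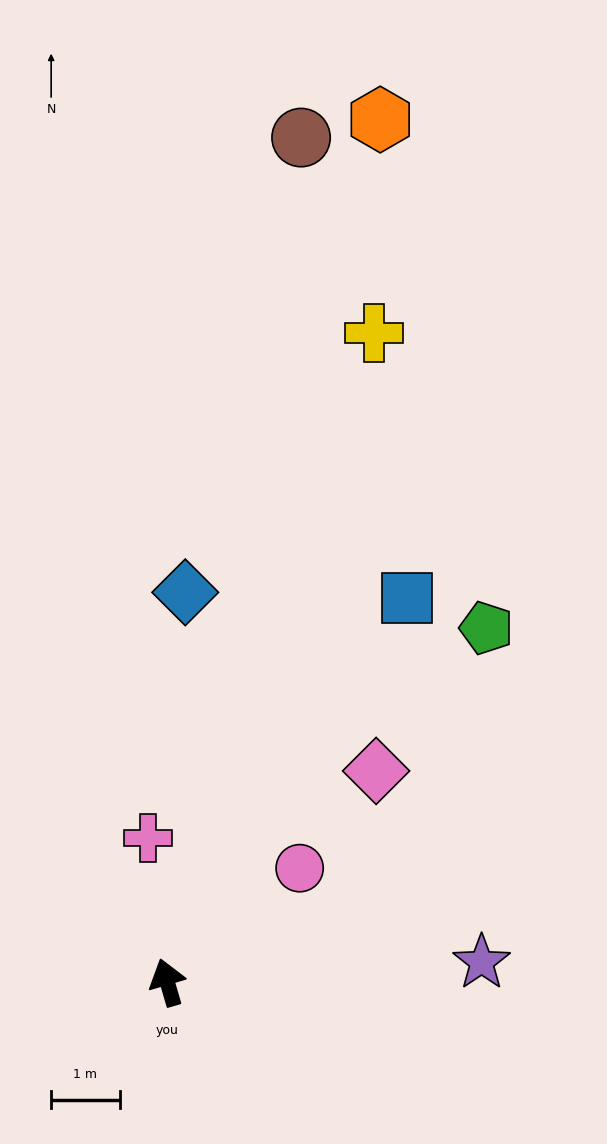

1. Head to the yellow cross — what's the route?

turn right 34°, forward 9.9 m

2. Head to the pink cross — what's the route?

turn right 9°, forward 2.1 m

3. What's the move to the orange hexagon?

turn right 30°, forward 12.9 m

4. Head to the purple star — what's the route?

turn right 103°, forward 4.6 m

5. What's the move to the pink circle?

turn right 66°, forward 2.5 m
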